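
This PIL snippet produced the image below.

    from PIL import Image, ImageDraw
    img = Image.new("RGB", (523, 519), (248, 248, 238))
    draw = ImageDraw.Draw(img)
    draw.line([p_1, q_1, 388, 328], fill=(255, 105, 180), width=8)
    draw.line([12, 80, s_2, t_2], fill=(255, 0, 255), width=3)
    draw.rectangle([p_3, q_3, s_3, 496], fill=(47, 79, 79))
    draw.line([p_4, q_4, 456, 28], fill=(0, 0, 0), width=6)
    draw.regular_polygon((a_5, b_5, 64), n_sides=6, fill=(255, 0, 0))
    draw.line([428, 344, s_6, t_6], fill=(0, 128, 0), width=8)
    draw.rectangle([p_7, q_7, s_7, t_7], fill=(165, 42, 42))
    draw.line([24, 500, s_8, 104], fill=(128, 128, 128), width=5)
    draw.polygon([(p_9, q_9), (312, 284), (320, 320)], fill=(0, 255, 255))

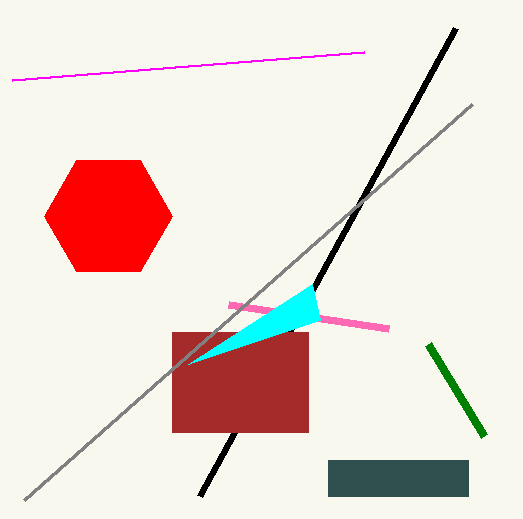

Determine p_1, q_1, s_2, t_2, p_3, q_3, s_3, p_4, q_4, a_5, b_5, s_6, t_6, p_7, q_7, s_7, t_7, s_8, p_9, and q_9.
p_1 = 228; q_1 = 304; s_2 = 364; t_2 = 52; p_3 = 328; q_3 = 460; s_3 = 468; p_4 = 200; q_4 = 496; a_5 = 108; b_5 = 216; s_6 = 484; t_6 = 436; p_7 = 172; q_7 = 332; s_7 = 308; t_7 = 432; s_8 = 472; p_9 = 188; q_9 = 364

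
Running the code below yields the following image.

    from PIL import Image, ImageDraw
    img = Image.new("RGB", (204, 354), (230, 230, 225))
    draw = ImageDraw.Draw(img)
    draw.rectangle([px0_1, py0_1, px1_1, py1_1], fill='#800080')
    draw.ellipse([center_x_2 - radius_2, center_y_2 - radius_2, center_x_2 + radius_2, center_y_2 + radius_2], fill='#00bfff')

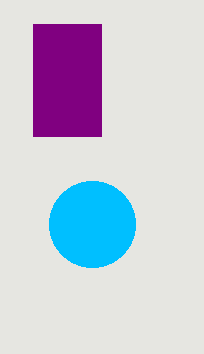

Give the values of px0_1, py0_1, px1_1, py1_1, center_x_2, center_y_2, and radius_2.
px0_1 = 33, py0_1 = 24, px1_1 = 101, py1_1 = 136, center_x_2 = 92, center_y_2 = 224, radius_2 = 43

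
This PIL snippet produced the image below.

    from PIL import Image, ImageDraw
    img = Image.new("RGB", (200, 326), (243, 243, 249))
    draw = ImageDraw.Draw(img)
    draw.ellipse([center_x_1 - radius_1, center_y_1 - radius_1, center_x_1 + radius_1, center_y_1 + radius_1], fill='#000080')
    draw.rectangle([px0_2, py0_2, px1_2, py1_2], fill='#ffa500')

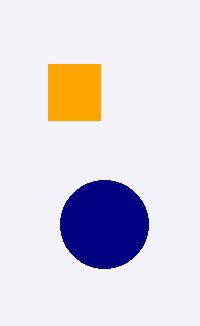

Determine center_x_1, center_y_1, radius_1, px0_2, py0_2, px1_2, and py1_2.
center_x_1 = 104, center_y_1 = 224, radius_1 = 44, px0_2 = 48, py0_2 = 64, px1_2 = 100, py1_2 = 120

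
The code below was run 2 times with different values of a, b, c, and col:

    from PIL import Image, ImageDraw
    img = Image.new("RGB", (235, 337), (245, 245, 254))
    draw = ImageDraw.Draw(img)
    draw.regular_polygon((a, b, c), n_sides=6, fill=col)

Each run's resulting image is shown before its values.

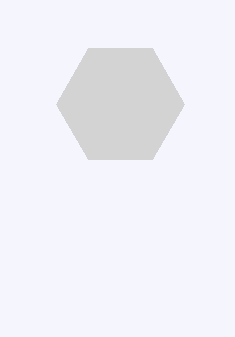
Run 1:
a = 120; b = 104; c = 64; col = 'lightgray'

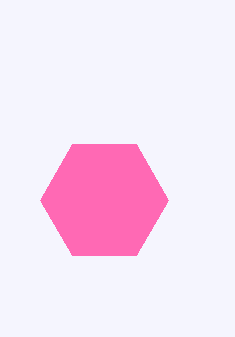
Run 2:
a = 104; b = 200; c = 64; col = 'hotpink'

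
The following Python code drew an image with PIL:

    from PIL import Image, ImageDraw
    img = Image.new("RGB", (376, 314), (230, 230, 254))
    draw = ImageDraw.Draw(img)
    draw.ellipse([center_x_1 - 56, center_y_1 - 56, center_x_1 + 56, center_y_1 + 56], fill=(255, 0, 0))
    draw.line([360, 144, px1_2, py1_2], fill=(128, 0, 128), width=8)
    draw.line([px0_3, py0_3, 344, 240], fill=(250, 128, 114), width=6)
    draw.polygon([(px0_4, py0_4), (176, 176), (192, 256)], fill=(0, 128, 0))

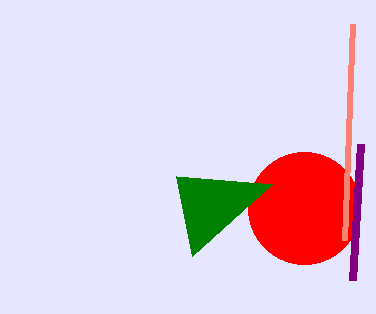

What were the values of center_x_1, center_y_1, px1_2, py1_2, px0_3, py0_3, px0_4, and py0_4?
center_x_1 = 304, center_y_1 = 208, px1_2 = 352, py1_2 = 280, px0_3 = 352, py0_3 = 24, px0_4 = 272, py0_4 = 184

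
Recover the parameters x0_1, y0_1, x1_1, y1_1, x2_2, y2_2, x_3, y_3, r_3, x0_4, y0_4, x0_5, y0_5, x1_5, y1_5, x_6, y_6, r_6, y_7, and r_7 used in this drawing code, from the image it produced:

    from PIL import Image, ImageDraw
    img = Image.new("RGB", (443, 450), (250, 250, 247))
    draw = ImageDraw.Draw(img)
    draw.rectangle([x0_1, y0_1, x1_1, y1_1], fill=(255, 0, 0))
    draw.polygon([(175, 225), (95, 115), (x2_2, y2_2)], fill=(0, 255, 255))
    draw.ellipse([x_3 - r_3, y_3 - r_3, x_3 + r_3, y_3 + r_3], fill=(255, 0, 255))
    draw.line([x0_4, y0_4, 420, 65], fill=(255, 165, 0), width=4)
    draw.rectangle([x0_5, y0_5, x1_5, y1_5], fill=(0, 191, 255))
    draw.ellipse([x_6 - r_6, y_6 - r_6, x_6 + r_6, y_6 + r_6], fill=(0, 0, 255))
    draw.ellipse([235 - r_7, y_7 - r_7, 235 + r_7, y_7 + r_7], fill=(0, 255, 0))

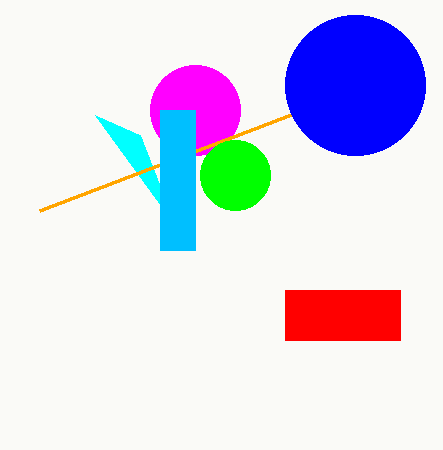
x0_1 = 285; y0_1 = 290; x1_1 = 400; y1_1 = 340; x2_2 = 140; y2_2 = 135; x_3 = 195; y_3 = 110; r_3 = 45; x0_4 = 40; y0_4 = 210; x0_5 = 160; y0_5 = 110; x1_5 = 195; y1_5 = 250; x_6 = 355; y_6 = 85; r_6 = 70; y_7 = 175; r_7 = 35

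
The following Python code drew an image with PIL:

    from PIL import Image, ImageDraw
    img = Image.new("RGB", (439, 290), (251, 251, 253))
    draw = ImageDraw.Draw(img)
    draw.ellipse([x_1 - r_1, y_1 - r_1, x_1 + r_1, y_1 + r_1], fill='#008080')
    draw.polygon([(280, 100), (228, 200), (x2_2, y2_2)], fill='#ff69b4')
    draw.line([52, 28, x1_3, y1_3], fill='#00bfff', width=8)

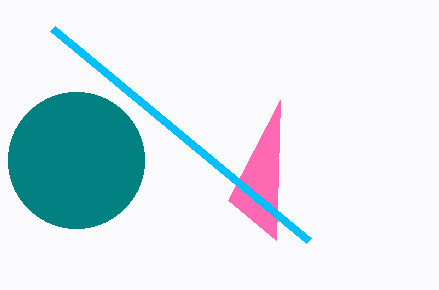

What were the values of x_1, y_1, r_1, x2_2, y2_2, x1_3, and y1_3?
x_1 = 76
y_1 = 160
r_1 = 68
x2_2 = 276
y2_2 = 240
x1_3 = 308
y1_3 = 240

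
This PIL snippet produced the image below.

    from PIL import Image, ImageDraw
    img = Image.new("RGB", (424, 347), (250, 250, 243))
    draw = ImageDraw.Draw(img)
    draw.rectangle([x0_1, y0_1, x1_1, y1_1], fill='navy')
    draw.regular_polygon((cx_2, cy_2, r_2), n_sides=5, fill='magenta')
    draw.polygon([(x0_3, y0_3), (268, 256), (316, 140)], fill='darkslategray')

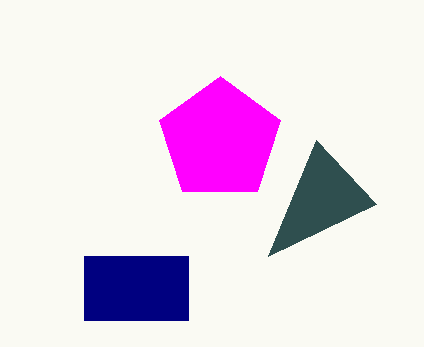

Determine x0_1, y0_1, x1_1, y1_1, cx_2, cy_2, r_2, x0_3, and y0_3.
x0_1 = 84; y0_1 = 256; x1_1 = 188; y1_1 = 320; cx_2 = 220; cy_2 = 140; r_2 = 64; x0_3 = 376; y0_3 = 204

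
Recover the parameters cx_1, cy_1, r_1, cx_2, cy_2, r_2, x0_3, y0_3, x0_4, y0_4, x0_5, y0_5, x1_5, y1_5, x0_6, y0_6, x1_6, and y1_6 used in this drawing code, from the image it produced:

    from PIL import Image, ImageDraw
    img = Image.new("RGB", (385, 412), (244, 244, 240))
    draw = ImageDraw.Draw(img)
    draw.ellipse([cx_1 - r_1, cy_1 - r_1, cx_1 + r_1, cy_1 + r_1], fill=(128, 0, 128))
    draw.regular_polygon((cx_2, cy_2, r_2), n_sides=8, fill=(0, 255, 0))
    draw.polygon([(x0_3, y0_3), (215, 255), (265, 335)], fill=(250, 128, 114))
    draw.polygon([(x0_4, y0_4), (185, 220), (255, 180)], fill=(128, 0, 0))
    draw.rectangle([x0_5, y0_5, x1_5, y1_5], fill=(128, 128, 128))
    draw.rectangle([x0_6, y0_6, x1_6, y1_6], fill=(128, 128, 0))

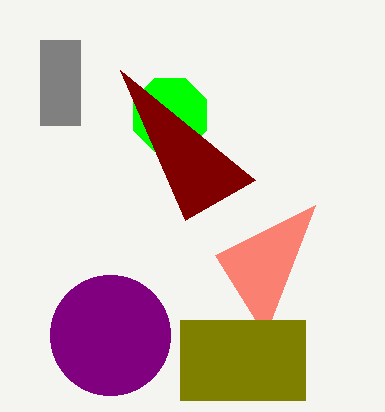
cx_1 = 110, cy_1 = 335, r_1 = 60, cx_2 = 170, cy_2 = 115, r_2 = 40, x0_3 = 315, y0_3 = 205, x0_4 = 120, y0_4 = 70, x0_5 = 40, y0_5 = 40, x1_5 = 80, y1_5 = 125, x0_6 = 180, y0_6 = 320, x1_6 = 305, y1_6 = 400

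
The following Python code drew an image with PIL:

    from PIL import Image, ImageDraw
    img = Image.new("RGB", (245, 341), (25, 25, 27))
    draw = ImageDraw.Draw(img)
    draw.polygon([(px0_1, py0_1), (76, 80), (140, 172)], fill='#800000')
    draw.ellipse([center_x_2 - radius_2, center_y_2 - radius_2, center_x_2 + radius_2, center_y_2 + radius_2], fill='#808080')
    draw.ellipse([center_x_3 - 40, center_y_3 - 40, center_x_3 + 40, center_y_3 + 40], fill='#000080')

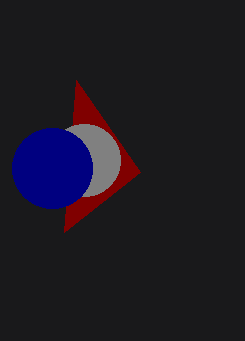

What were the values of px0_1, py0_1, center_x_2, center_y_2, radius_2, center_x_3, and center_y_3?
px0_1 = 64, py0_1 = 232, center_x_2 = 84, center_y_2 = 160, radius_2 = 36, center_x_3 = 52, center_y_3 = 168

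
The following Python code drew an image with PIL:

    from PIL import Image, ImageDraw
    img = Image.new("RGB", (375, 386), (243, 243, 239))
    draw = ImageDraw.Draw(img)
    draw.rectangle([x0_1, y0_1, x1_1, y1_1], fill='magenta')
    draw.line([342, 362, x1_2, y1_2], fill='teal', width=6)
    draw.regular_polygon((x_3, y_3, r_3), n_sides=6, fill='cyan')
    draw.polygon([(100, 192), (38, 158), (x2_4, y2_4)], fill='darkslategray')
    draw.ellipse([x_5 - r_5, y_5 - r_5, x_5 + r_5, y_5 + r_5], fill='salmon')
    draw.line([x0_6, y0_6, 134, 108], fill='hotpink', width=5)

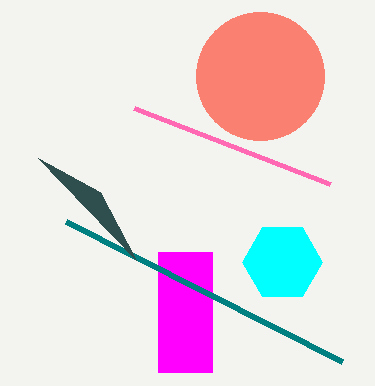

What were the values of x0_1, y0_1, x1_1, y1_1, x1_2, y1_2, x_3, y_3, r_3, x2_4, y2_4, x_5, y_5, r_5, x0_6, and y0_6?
x0_1 = 158, y0_1 = 252, x1_1 = 212, y1_1 = 372, x1_2 = 66, y1_2 = 222, x_3 = 282, y_3 = 262, r_3 = 40, x2_4 = 136, y2_4 = 260, x_5 = 260, y_5 = 76, r_5 = 64, x0_6 = 330, y0_6 = 184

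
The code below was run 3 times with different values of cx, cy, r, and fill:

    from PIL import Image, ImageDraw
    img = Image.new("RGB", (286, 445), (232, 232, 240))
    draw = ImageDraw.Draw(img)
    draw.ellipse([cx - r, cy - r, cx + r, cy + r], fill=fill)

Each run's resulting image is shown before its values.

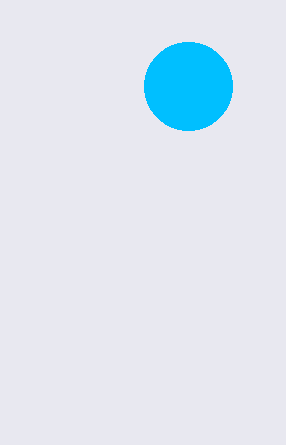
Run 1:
cx = 188, cy = 86, r = 44, fill = 'deepskyblue'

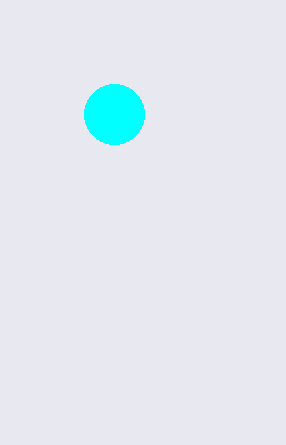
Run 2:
cx = 114; cy = 114; r = 30; fill = 'cyan'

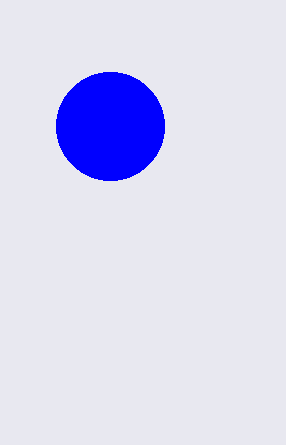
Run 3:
cx = 110; cy = 126; r = 54; fill = 'blue'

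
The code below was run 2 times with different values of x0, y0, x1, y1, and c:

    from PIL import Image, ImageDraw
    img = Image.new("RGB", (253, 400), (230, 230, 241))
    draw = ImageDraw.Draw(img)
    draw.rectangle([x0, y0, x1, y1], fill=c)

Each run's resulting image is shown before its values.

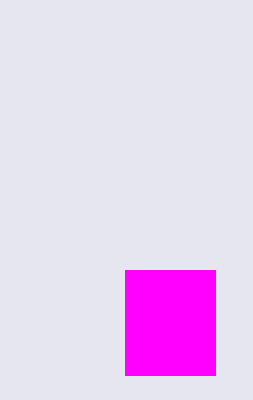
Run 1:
x0 = 125, y0 = 270, x1 = 215, y1 = 375, c = 'magenta'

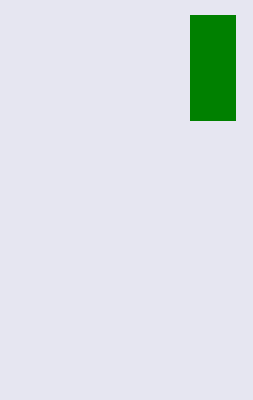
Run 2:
x0 = 190, y0 = 15, x1 = 235, y1 = 120, c = 'green'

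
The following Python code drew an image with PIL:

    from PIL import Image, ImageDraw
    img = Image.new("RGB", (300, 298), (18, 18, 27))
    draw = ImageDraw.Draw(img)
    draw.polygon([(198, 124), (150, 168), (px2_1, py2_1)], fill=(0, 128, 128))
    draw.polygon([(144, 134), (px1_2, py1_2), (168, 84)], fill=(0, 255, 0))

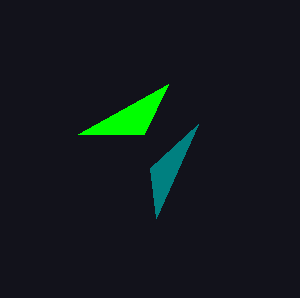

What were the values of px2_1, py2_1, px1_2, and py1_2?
px2_1 = 156, py2_1 = 218, px1_2 = 78, py1_2 = 134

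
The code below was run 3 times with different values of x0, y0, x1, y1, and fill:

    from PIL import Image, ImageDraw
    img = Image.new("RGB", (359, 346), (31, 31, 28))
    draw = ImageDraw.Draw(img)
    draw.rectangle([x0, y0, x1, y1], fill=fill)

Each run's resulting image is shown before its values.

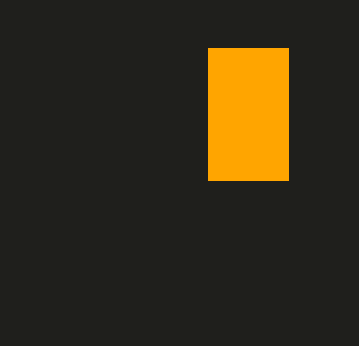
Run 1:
x0 = 208, y0 = 48, x1 = 288, y1 = 180, fill = 'orange'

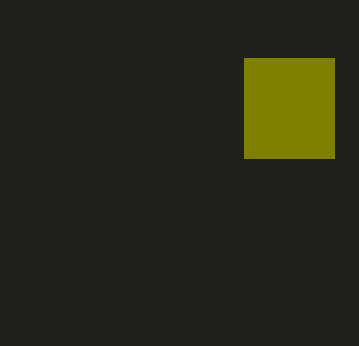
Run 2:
x0 = 244, y0 = 58, x1 = 334, y1 = 158, fill = 'olive'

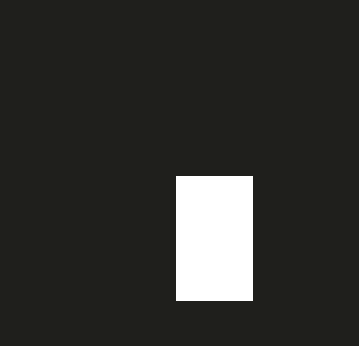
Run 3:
x0 = 176; y0 = 176; x1 = 252; y1 = 300; fill = 'white'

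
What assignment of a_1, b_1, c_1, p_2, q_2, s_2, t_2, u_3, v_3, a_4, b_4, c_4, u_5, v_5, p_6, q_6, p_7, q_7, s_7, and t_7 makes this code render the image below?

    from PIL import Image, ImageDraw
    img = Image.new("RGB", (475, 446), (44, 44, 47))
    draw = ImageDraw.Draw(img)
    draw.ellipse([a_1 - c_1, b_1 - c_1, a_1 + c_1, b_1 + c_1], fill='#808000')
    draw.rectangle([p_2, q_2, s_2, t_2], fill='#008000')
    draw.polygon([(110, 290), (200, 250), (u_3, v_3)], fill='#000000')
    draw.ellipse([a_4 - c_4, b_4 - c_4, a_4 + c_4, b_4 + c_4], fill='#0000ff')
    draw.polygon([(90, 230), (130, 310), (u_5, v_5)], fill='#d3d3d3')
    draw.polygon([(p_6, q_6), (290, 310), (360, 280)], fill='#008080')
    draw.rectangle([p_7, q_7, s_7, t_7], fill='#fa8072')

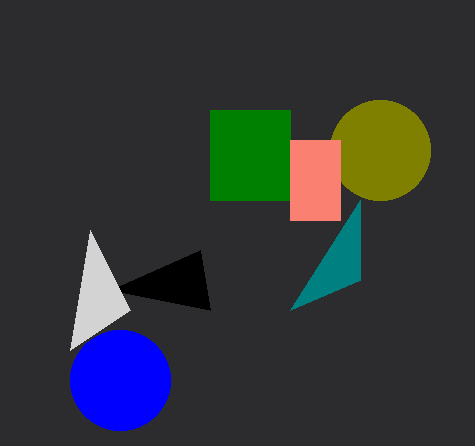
a_1 = 380, b_1 = 150, c_1 = 50, p_2 = 210, q_2 = 110, s_2 = 290, t_2 = 200, u_3 = 210, v_3 = 310, a_4 = 120, b_4 = 380, c_4 = 50, u_5 = 70, v_5 = 350, p_6 = 360, q_6 = 200, p_7 = 290, q_7 = 140, s_7 = 340, t_7 = 220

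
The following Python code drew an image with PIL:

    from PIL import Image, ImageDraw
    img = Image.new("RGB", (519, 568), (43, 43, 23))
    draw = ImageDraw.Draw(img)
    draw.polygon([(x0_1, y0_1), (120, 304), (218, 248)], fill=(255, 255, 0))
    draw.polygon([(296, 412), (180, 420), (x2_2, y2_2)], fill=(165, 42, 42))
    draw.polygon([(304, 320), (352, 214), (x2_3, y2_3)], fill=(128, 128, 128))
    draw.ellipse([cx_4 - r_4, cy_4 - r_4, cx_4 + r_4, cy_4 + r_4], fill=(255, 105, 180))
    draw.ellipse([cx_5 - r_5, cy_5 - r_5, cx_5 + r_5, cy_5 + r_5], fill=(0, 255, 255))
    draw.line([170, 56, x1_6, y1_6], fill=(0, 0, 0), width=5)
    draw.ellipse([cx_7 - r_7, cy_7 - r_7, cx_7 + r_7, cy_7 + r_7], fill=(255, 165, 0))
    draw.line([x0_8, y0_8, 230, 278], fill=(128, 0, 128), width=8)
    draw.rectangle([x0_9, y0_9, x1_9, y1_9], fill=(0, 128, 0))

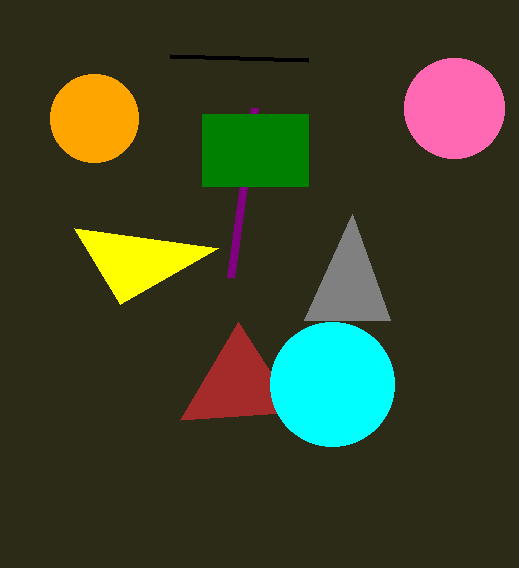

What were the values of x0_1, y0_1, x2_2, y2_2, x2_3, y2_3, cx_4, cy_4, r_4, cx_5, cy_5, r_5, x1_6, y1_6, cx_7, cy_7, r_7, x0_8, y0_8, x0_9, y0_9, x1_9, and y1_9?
x0_1 = 74, y0_1 = 228, x2_2 = 238, y2_2 = 322, x2_3 = 390, y2_3 = 320, cx_4 = 454, cy_4 = 108, r_4 = 50, cx_5 = 332, cy_5 = 384, r_5 = 62, x1_6 = 308, y1_6 = 60, cx_7 = 94, cy_7 = 118, r_7 = 44, x0_8 = 254, y0_8 = 108, x0_9 = 202, y0_9 = 114, x1_9 = 308, y1_9 = 186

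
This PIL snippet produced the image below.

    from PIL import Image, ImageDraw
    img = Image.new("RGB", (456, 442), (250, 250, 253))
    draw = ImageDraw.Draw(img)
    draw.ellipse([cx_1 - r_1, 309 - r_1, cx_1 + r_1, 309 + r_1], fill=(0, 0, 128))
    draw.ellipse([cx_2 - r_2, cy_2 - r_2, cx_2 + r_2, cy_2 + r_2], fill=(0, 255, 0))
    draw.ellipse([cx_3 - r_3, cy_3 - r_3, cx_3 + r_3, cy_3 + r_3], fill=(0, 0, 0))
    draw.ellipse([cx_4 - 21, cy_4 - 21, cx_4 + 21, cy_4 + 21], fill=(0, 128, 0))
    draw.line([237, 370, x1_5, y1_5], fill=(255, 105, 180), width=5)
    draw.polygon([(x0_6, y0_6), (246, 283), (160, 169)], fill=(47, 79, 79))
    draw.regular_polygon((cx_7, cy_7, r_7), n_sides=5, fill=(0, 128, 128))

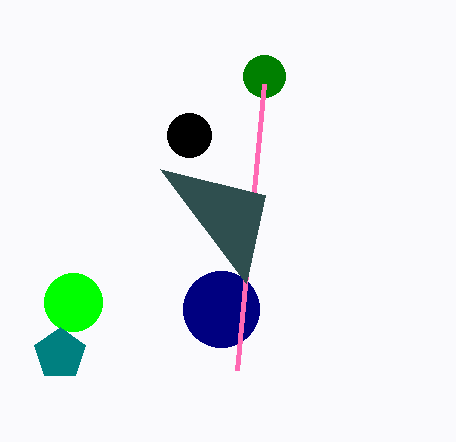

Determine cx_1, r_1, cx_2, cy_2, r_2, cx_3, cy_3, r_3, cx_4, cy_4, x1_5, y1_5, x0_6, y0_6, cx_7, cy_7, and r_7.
cx_1 = 221; r_1 = 38; cx_2 = 73; cy_2 = 302; r_2 = 29; cx_3 = 189; cy_3 = 135; r_3 = 22; cx_4 = 264; cy_4 = 76; x1_5 = 264; y1_5 = 84; x0_6 = 265; y0_6 = 195; cx_7 = 60; cy_7 = 354; r_7 = 27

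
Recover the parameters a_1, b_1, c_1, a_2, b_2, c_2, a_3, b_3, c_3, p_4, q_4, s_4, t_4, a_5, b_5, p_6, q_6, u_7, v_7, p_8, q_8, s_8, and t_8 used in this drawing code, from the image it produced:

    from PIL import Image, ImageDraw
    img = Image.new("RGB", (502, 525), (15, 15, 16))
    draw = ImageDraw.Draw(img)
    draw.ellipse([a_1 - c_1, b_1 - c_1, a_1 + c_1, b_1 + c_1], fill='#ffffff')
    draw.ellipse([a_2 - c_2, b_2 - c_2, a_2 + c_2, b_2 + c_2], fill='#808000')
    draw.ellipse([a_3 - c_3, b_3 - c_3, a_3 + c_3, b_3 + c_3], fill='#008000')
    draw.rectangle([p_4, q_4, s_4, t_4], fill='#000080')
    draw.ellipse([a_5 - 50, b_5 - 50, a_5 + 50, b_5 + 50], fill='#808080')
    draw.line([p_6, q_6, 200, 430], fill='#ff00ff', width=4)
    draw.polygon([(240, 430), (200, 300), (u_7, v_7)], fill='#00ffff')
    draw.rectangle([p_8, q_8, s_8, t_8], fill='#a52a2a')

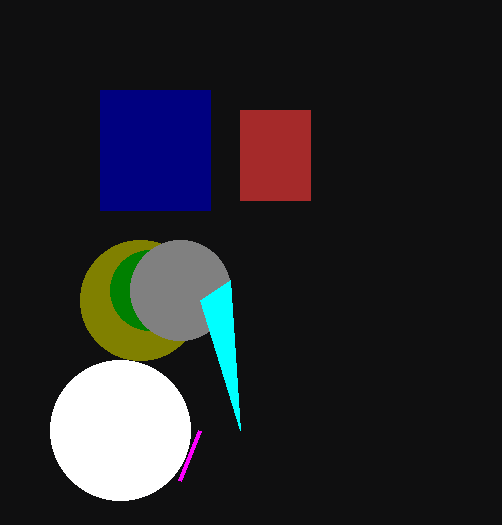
a_1 = 120, b_1 = 430, c_1 = 70, a_2 = 140, b_2 = 300, c_2 = 60, a_3 = 150, b_3 = 290, c_3 = 40, p_4 = 100, q_4 = 90, s_4 = 210, t_4 = 210, a_5 = 180, b_5 = 290, p_6 = 180, q_6 = 480, u_7 = 230, v_7 = 280, p_8 = 240, q_8 = 110, s_8 = 310, t_8 = 200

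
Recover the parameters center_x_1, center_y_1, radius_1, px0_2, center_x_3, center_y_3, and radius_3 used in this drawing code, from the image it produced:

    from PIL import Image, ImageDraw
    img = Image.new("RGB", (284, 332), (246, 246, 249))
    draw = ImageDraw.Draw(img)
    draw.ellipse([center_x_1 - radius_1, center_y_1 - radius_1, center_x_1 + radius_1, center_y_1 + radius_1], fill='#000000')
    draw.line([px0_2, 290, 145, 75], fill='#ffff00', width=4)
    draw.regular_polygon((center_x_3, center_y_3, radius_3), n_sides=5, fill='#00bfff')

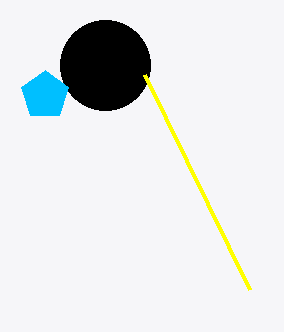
center_x_1 = 105; center_y_1 = 65; radius_1 = 45; px0_2 = 250; center_x_3 = 45; center_y_3 = 95; radius_3 = 25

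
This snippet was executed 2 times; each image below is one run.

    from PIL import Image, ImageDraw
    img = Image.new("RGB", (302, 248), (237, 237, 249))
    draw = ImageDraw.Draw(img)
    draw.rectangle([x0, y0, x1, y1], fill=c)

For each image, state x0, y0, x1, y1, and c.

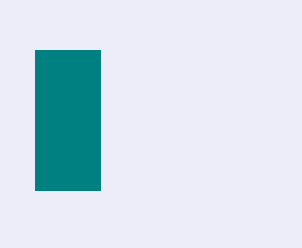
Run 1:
x0 = 35, y0 = 50, x1 = 100, y1 = 190, c = 'teal'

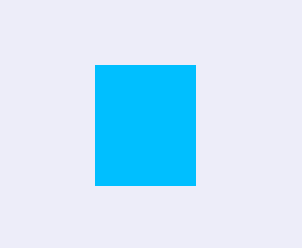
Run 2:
x0 = 95; y0 = 65; x1 = 195; y1 = 185; c = 'deepskyblue'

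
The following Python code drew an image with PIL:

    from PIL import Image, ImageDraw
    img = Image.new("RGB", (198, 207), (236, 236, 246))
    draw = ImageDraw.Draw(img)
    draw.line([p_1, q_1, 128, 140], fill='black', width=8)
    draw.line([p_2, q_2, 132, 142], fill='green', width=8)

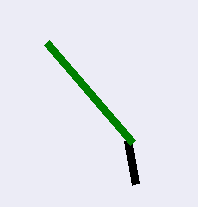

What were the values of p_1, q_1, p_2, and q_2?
p_1 = 136, q_1 = 184, p_2 = 46, q_2 = 42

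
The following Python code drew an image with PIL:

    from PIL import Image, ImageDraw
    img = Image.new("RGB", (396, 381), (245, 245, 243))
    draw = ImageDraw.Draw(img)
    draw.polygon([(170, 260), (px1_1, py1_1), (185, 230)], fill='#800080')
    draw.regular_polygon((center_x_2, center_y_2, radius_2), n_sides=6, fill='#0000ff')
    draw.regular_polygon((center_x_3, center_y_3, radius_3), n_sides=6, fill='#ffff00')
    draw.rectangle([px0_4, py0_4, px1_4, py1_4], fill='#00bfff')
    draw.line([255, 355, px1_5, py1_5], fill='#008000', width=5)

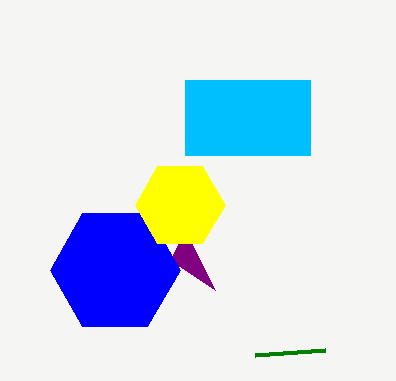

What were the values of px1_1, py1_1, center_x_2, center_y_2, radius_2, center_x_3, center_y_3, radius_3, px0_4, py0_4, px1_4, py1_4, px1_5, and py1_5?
px1_1 = 215, py1_1 = 290, center_x_2 = 115, center_y_2 = 270, radius_2 = 65, center_x_3 = 180, center_y_3 = 205, radius_3 = 45, px0_4 = 185, py0_4 = 80, px1_4 = 310, py1_4 = 155, px1_5 = 325, py1_5 = 350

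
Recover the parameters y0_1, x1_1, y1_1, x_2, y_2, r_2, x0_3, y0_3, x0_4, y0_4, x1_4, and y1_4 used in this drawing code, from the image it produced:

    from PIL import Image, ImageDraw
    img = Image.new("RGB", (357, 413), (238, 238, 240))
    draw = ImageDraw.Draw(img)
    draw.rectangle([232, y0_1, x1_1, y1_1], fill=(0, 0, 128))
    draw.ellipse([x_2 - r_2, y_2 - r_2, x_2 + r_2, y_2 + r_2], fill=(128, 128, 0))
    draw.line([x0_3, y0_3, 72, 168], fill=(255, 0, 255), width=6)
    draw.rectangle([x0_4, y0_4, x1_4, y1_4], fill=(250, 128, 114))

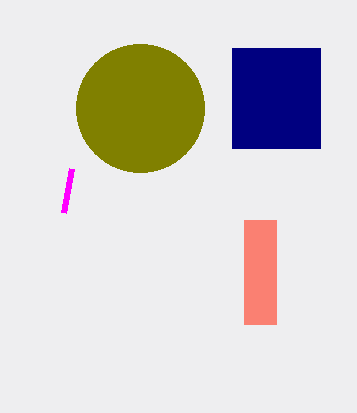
y0_1 = 48, x1_1 = 320, y1_1 = 148, x_2 = 140, y_2 = 108, r_2 = 64, x0_3 = 64, y0_3 = 212, x0_4 = 244, y0_4 = 220, x1_4 = 276, y1_4 = 324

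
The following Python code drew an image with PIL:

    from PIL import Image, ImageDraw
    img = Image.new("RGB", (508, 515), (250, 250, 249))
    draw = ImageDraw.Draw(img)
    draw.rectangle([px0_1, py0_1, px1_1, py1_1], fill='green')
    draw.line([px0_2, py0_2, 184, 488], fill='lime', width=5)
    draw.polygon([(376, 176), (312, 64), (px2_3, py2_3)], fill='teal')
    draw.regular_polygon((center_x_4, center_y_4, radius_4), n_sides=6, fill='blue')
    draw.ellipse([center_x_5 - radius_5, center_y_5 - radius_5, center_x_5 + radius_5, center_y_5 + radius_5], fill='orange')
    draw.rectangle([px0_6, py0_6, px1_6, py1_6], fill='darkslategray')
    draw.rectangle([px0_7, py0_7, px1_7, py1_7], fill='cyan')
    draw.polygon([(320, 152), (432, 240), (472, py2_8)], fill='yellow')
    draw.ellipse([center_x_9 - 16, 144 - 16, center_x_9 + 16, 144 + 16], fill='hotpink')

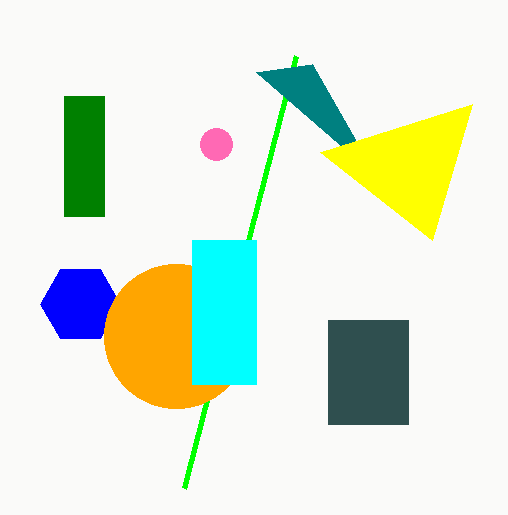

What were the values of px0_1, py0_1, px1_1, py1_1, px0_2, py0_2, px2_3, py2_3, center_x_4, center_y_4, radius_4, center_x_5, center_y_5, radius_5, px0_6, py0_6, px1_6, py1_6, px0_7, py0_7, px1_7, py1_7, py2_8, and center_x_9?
px0_1 = 64, py0_1 = 96, px1_1 = 104, py1_1 = 216, px0_2 = 296, py0_2 = 56, px2_3 = 256, py2_3 = 72, center_x_4 = 80, center_y_4 = 304, radius_4 = 40, center_x_5 = 176, center_y_5 = 336, radius_5 = 72, px0_6 = 328, py0_6 = 320, px1_6 = 408, py1_6 = 424, px0_7 = 192, py0_7 = 240, px1_7 = 256, py1_7 = 384, py2_8 = 104, center_x_9 = 216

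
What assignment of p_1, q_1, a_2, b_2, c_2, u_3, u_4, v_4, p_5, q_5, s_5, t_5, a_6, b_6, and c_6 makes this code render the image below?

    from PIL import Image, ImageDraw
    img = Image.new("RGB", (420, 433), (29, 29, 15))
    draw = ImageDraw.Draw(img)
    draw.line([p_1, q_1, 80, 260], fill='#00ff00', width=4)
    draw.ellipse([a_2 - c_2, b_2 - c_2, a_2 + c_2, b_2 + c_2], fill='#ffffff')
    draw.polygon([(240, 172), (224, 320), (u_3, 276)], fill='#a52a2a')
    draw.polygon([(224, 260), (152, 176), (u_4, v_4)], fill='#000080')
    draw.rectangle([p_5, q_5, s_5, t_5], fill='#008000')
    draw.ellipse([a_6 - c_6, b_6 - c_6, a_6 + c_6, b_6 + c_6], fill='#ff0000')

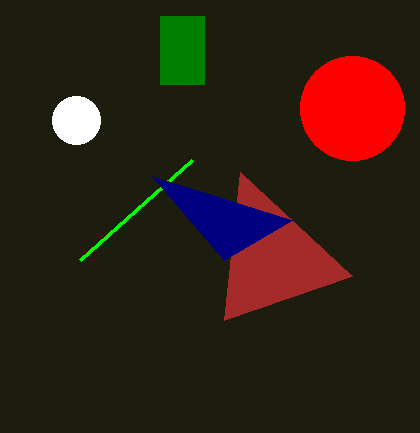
p_1 = 192
q_1 = 160
a_2 = 76
b_2 = 120
c_2 = 24
u_3 = 352
u_4 = 292
v_4 = 220
p_5 = 160
q_5 = 16
s_5 = 204
t_5 = 84
a_6 = 352
b_6 = 108
c_6 = 52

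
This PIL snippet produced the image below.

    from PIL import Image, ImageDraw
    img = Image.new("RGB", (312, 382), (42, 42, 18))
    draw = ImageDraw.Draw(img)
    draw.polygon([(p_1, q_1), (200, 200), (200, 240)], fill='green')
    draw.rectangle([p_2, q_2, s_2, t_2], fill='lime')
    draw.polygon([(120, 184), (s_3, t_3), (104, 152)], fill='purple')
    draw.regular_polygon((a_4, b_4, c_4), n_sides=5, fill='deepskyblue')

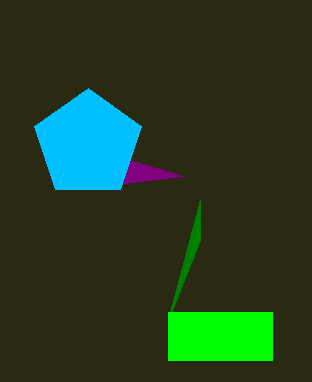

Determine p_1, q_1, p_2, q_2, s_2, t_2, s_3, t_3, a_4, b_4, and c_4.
p_1 = 168; q_1 = 320; p_2 = 168; q_2 = 312; s_2 = 272; t_2 = 360; s_3 = 184; t_3 = 176; a_4 = 88; b_4 = 144; c_4 = 56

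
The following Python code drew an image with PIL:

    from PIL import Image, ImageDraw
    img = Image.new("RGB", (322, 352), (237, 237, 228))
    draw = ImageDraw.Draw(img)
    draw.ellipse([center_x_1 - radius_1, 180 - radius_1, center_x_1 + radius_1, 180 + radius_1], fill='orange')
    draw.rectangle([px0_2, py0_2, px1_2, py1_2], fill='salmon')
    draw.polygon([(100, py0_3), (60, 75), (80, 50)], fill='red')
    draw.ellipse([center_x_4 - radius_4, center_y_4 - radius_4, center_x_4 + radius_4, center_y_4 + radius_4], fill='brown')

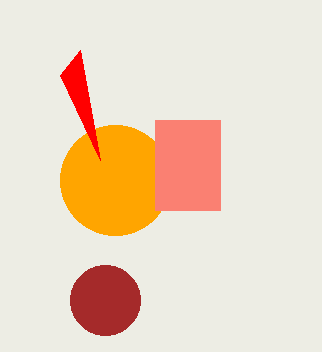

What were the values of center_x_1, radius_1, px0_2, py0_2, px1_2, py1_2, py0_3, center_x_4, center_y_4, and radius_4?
center_x_1 = 115
radius_1 = 55
px0_2 = 155
py0_2 = 120
px1_2 = 220
py1_2 = 210
py0_3 = 160
center_x_4 = 105
center_y_4 = 300
radius_4 = 35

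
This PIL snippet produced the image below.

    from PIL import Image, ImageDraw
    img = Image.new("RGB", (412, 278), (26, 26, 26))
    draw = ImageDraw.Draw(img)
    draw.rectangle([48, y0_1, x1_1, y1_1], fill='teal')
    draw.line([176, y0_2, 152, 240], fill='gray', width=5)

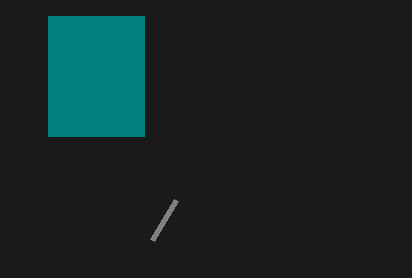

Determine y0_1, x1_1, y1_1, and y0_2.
y0_1 = 16
x1_1 = 144
y1_1 = 136
y0_2 = 200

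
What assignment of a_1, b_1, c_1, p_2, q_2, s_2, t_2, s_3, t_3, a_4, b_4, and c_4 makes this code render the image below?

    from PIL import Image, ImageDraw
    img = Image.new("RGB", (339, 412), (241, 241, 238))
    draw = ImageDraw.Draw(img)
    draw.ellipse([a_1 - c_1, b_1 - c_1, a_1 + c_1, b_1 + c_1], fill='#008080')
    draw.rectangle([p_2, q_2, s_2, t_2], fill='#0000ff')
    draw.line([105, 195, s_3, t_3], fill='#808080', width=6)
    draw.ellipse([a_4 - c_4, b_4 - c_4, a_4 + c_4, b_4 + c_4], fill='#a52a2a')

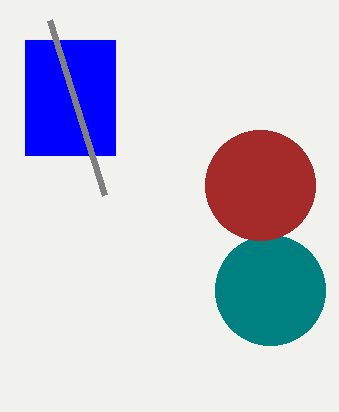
a_1 = 270
b_1 = 290
c_1 = 55
p_2 = 25
q_2 = 40
s_2 = 115
t_2 = 155
s_3 = 50
t_3 = 20
a_4 = 260
b_4 = 185
c_4 = 55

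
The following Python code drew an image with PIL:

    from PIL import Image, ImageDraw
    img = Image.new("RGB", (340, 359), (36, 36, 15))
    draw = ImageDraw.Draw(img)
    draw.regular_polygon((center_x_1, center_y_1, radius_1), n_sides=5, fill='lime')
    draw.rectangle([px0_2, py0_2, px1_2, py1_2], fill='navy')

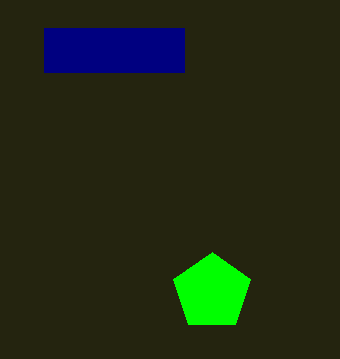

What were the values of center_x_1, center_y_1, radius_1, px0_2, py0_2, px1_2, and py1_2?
center_x_1 = 212, center_y_1 = 292, radius_1 = 40, px0_2 = 44, py0_2 = 28, px1_2 = 184, py1_2 = 72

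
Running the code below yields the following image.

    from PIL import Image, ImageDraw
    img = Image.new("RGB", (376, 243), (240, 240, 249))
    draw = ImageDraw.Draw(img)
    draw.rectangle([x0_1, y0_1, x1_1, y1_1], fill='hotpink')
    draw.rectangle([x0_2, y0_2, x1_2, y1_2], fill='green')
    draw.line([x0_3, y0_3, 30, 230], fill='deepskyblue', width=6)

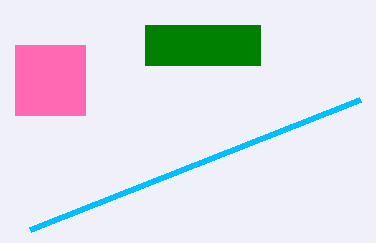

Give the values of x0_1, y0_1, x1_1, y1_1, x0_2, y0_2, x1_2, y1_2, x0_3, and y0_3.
x0_1 = 15, y0_1 = 45, x1_1 = 85, y1_1 = 115, x0_2 = 145, y0_2 = 25, x1_2 = 260, y1_2 = 65, x0_3 = 360, y0_3 = 100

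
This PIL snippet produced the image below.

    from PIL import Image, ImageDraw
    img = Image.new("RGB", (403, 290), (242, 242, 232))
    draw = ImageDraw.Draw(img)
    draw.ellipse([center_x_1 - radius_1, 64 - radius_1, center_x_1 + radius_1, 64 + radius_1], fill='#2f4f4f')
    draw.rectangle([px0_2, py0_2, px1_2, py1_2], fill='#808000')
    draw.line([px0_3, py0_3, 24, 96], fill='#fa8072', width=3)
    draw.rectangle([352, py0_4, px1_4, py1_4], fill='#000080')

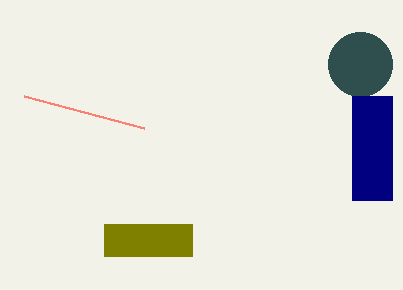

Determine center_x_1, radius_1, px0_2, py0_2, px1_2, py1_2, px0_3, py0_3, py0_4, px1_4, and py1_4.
center_x_1 = 360, radius_1 = 32, px0_2 = 104, py0_2 = 224, px1_2 = 192, py1_2 = 256, px0_3 = 144, py0_3 = 128, py0_4 = 96, px1_4 = 392, py1_4 = 200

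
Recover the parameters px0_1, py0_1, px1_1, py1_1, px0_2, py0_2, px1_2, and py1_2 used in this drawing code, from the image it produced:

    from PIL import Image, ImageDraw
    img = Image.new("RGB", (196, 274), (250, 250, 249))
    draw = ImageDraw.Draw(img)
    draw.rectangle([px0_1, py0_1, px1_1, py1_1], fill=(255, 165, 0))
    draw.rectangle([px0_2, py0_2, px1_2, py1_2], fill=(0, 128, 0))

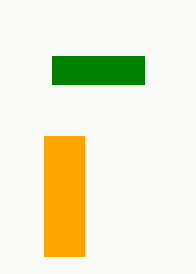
px0_1 = 44, py0_1 = 136, px1_1 = 84, py1_1 = 256, px0_2 = 52, py0_2 = 56, px1_2 = 144, py1_2 = 84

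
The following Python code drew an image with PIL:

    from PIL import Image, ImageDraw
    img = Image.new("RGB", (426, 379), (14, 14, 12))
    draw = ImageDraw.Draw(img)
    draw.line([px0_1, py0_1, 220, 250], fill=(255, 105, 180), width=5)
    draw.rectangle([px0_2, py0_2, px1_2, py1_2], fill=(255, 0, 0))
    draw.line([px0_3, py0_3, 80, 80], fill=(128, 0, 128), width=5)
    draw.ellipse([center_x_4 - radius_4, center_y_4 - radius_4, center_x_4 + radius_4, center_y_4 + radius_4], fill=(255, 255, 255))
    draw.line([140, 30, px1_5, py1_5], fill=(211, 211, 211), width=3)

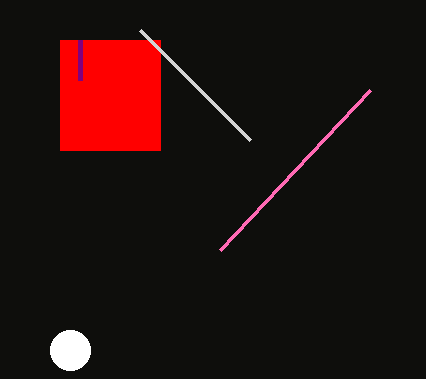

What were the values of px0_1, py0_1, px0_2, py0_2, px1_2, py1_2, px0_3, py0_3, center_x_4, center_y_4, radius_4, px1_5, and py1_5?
px0_1 = 370; py0_1 = 90; px0_2 = 60; py0_2 = 40; px1_2 = 160; py1_2 = 150; px0_3 = 80; py0_3 = 40; center_x_4 = 70; center_y_4 = 350; radius_4 = 20; px1_5 = 250; py1_5 = 140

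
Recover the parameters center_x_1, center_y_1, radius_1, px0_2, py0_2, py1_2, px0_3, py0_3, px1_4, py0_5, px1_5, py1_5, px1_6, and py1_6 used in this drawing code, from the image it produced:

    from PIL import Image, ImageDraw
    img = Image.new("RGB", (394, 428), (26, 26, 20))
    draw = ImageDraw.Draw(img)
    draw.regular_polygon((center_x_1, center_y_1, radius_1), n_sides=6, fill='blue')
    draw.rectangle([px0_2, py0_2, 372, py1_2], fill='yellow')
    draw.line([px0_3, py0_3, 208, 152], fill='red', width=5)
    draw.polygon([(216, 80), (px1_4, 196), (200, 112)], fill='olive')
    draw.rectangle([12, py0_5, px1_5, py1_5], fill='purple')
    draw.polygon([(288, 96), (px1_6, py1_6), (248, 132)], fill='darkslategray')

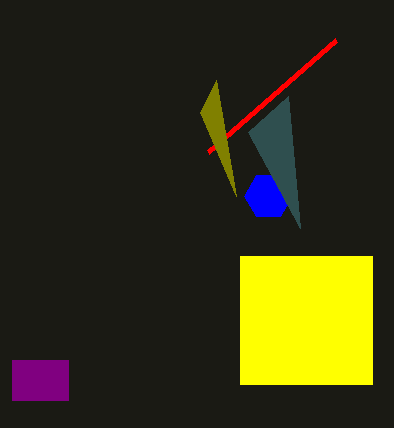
center_x_1 = 268; center_y_1 = 196; radius_1 = 24; px0_2 = 240; py0_2 = 256; py1_2 = 384; px0_3 = 336; py0_3 = 40; px1_4 = 236; py0_5 = 360; px1_5 = 68; py1_5 = 400; px1_6 = 300; py1_6 = 228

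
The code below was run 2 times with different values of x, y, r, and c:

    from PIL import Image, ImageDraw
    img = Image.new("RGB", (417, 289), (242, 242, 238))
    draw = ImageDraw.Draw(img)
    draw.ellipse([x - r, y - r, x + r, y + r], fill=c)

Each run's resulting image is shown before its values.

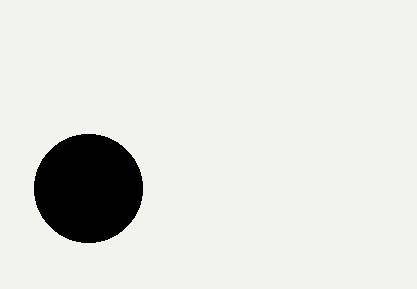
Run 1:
x = 88, y = 188, r = 54, c = 'black'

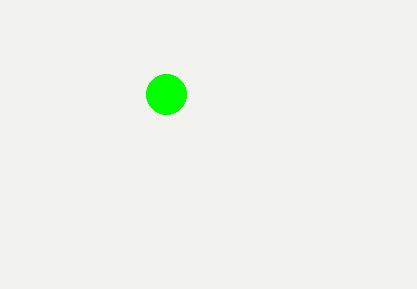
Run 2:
x = 166
y = 94
r = 20
c = 'lime'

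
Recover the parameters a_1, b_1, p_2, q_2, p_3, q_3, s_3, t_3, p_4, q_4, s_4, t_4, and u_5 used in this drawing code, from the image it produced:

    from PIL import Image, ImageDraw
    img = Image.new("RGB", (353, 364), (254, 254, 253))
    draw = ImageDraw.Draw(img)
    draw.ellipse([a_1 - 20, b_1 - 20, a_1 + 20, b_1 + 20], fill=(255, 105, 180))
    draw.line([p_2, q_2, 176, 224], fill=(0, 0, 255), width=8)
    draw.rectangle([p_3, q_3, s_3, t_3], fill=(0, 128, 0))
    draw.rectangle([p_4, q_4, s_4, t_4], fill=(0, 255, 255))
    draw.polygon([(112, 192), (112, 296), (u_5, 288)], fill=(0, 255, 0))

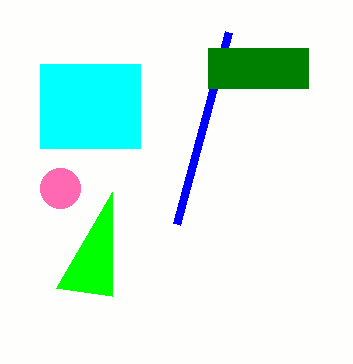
a_1 = 60; b_1 = 188; p_2 = 228; q_2 = 32; p_3 = 208; q_3 = 48; s_3 = 308; t_3 = 88; p_4 = 40; q_4 = 64; s_4 = 140; t_4 = 148; u_5 = 56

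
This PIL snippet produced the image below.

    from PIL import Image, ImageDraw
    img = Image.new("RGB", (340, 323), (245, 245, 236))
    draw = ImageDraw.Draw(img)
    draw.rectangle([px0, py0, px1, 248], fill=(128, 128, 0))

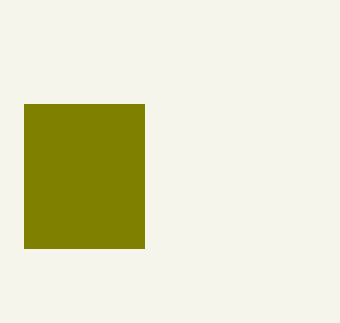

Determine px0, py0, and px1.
px0 = 24, py0 = 104, px1 = 144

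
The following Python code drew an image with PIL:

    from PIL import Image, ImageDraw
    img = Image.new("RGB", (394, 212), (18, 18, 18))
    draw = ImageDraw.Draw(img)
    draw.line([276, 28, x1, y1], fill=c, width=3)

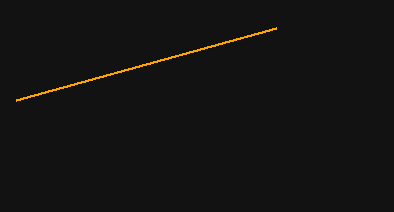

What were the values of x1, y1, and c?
x1 = 16; y1 = 100; c = 'orange'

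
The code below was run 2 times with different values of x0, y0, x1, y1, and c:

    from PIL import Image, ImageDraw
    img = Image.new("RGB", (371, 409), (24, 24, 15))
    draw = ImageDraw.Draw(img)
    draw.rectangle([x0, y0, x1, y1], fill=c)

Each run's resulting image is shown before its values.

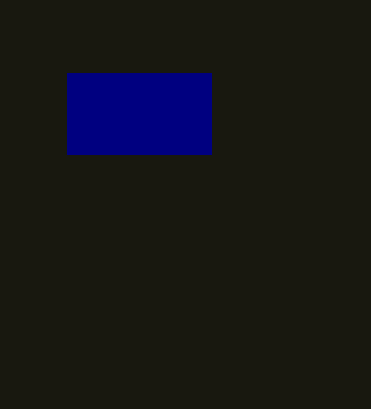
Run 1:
x0 = 67
y0 = 73
x1 = 211
y1 = 154
c = 'navy'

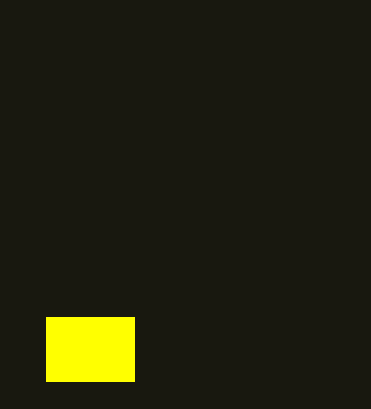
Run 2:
x0 = 46
y0 = 317
x1 = 134
y1 = 381
c = 'yellow'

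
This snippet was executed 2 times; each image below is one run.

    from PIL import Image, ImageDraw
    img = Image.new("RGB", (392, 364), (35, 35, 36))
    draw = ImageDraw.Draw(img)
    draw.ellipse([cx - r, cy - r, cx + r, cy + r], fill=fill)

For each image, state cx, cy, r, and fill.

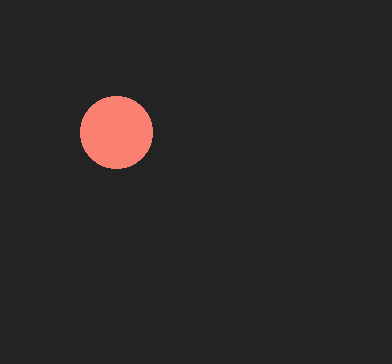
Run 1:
cx = 116
cy = 132
r = 36
fill = 'salmon'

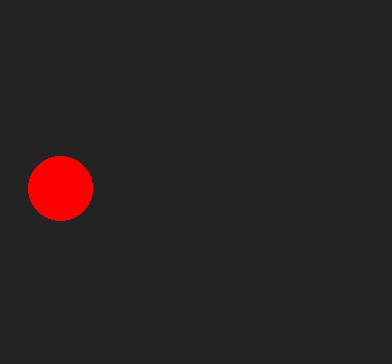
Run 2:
cx = 60, cy = 188, r = 32, fill = 'red'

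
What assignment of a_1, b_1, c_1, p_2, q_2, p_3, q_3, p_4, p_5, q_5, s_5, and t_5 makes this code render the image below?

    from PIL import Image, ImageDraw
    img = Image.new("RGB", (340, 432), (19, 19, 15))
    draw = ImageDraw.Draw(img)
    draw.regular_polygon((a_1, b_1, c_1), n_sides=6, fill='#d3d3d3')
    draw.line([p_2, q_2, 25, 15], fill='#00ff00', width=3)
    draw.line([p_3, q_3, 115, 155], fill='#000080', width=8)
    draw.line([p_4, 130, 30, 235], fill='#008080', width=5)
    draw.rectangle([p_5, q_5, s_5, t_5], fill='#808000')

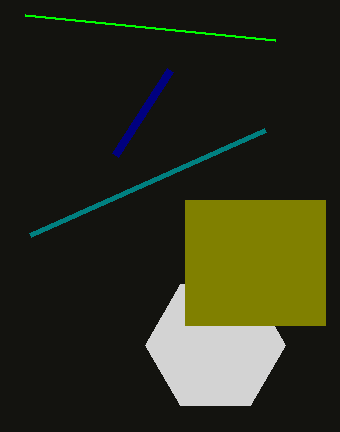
a_1 = 215, b_1 = 345, c_1 = 70, p_2 = 275, q_2 = 40, p_3 = 170, q_3 = 70, p_4 = 265, p_5 = 185, q_5 = 200, s_5 = 325, t_5 = 325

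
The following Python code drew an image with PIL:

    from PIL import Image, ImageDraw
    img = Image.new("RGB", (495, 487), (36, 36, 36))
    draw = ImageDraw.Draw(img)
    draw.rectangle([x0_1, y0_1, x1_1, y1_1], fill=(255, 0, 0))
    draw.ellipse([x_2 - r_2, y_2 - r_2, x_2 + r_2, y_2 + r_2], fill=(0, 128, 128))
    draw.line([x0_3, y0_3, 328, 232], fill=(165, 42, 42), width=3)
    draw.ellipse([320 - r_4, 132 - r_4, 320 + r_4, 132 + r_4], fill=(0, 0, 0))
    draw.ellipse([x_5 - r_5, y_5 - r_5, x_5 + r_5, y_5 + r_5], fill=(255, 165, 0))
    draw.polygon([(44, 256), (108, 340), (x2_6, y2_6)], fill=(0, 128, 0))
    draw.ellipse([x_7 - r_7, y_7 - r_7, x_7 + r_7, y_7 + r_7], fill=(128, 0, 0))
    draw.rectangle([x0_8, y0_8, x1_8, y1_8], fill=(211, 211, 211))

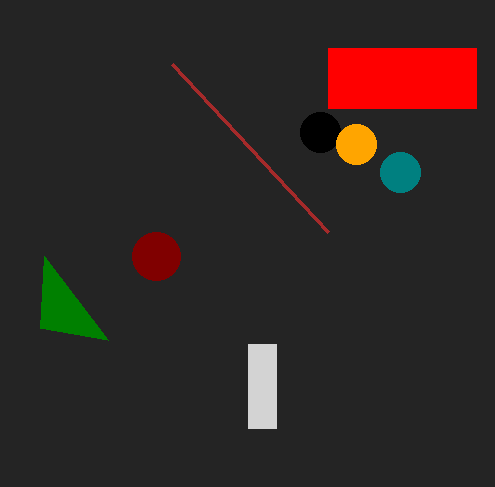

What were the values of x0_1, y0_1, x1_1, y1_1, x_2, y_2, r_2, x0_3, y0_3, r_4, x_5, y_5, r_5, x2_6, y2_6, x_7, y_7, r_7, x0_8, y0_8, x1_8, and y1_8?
x0_1 = 328; y0_1 = 48; x1_1 = 476; y1_1 = 108; x_2 = 400; y_2 = 172; r_2 = 20; x0_3 = 172; y0_3 = 64; r_4 = 20; x_5 = 356; y_5 = 144; r_5 = 20; x2_6 = 40; y2_6 = 328; x_7 = 156; y_7 = 256; r_7 = 24; x0_8 = 248; y0_8 = 344; x1_8 = 276; y1_8 = 428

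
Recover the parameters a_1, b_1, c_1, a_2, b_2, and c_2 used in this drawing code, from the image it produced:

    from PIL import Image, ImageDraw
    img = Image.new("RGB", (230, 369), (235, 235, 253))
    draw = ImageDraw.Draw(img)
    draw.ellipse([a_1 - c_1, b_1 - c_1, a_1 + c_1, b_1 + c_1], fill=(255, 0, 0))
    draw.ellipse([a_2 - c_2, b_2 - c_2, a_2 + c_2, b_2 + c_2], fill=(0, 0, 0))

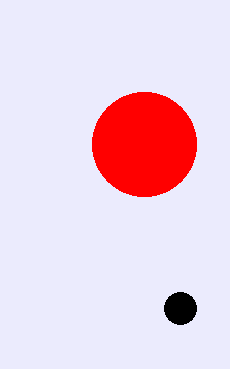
a_1 = 144
b_1 = 144
c_1 = 52
a_2 = 180
b_2 = 308
c_2 = 16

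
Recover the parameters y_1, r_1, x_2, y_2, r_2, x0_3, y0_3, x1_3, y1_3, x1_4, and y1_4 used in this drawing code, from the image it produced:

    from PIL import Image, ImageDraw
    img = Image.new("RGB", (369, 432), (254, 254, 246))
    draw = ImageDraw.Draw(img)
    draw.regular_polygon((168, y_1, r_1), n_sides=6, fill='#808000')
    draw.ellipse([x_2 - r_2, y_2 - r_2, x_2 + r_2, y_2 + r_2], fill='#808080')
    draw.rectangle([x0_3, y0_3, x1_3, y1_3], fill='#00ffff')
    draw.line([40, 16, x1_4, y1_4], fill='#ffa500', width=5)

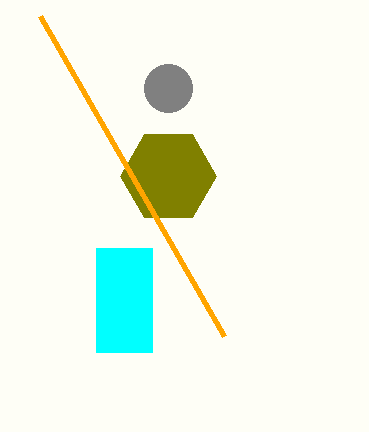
y_1 = 176, r_1 = 48, x_2 = 168, y_2 = 88, r_2 = 24, x0_3 = 96, y0_3 = 248, x1_3 = 152, y1_3 = 352, x1_4 = 224, y1_4 = 336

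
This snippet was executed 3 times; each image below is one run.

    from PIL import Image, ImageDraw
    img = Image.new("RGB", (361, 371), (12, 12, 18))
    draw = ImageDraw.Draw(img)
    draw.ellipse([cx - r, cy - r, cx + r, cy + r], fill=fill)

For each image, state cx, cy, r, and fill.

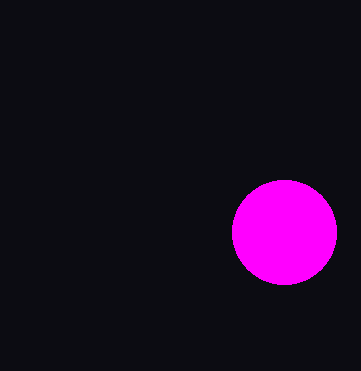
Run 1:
cx = 284; cy = 232; r = 52; fill = 'magenta'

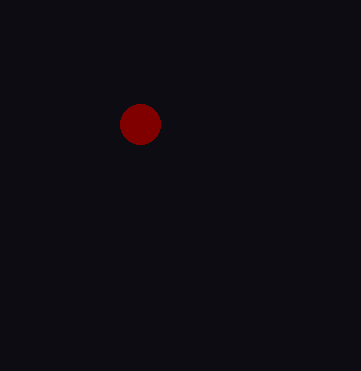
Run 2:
cx = 140
cy = 124
r = 20
fill = 'maroon'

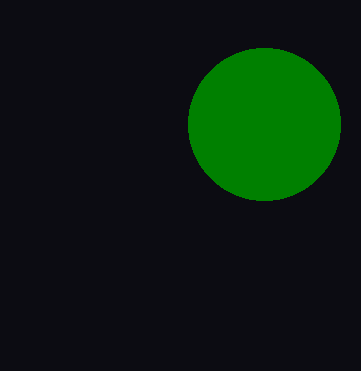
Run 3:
cx = 264, cy = 124, r = 76, fill = 'green'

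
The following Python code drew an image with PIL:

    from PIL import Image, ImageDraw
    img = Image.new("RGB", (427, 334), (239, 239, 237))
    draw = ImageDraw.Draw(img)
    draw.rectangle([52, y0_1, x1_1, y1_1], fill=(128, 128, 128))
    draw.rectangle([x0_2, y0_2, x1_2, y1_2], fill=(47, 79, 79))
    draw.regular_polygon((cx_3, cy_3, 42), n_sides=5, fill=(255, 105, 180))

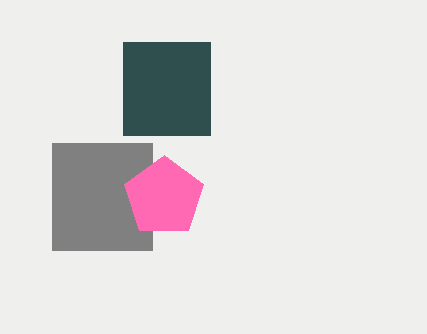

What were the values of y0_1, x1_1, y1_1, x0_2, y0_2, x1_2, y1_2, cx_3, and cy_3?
y0_1 = 143
x1_1 = 152
y1_1 = 250
x0_2 = 123
y0_2 = 42
x1_2 = 210
y1_2 = 135
cx_3 = 164
cy_3 = 197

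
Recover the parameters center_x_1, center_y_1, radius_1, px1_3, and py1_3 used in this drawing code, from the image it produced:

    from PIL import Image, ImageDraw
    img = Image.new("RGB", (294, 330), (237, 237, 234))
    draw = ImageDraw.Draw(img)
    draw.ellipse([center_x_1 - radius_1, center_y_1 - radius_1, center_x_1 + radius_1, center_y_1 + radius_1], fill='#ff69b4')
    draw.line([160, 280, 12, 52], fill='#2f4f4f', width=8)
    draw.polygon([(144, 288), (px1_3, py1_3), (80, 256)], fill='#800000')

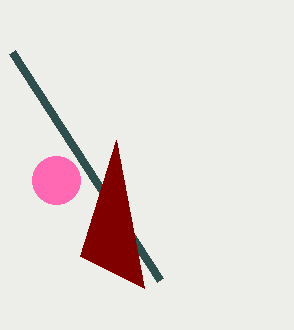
center_x_1 = 56
center_y_1 = 180
radius_1 = 24
px1_3 = 116
py1_3 = 140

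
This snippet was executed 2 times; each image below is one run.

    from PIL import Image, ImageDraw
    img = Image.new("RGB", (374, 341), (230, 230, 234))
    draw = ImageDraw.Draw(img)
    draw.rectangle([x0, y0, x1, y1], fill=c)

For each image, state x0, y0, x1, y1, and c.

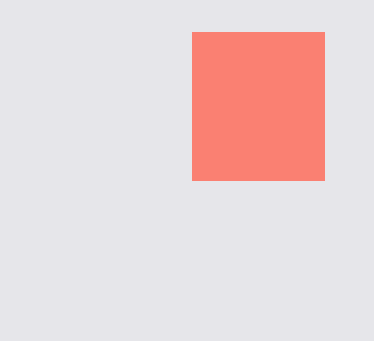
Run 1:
x0 = 192, y0 = 32, x1 = 324, y1 = 180, c = 'salmon'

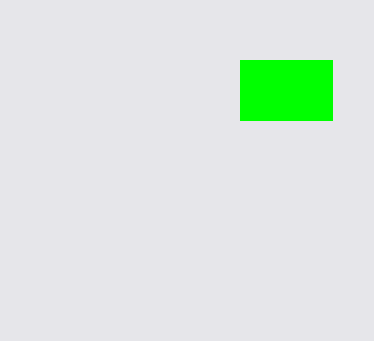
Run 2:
x0 = 240, y0 = 60, x1 = 332, y1 = 120, c = 'lime'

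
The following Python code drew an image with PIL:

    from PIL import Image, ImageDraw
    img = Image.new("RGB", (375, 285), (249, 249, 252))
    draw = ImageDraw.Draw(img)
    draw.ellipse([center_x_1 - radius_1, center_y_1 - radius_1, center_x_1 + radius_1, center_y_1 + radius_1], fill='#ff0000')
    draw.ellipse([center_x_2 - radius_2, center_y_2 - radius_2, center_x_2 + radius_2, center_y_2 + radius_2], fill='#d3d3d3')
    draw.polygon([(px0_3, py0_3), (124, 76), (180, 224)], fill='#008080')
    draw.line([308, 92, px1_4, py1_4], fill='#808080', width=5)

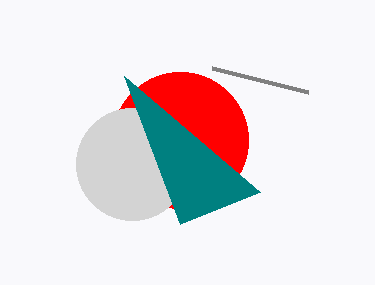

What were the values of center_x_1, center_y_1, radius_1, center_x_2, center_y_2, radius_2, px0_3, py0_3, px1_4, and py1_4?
center_x_1 = 180
center_y_1 = 140
radius_1 = 68
center_x_2 = 132
center_y_2 = 164
radius_2 = 56
px0_3 = 260
py0_3 = 192
px1_4 = 212
py1_4 = 68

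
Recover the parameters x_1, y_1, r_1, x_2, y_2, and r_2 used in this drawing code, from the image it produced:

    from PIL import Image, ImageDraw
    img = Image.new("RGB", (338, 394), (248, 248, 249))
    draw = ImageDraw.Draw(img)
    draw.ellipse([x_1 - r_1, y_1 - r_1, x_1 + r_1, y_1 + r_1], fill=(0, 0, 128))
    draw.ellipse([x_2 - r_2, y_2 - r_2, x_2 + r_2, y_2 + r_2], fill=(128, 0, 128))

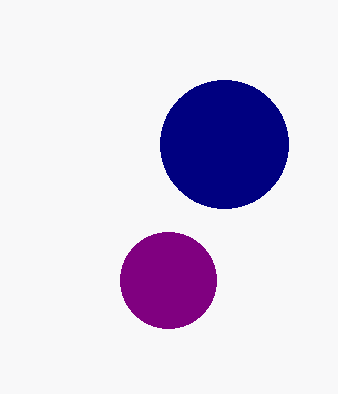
x_1 = 224; y_1 = 144; r_1 = 64; x_2 = 168; y_2 = 280; r_2 = 48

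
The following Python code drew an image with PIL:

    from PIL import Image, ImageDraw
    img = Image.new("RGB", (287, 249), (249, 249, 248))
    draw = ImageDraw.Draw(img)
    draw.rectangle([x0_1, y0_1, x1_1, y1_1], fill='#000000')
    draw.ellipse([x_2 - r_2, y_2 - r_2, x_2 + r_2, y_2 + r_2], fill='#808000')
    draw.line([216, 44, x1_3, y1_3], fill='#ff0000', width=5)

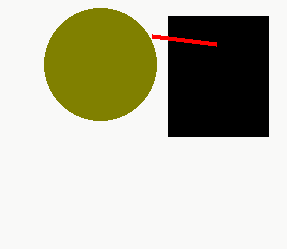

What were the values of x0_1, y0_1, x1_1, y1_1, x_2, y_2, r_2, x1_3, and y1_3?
x0_1 = 168; y0_1 = 16; x1_1 = 268; y1_1 = 136; x_2 = 100; y_2 = 64; r_2 = 56; x1_3 = 152; y1_3 = 36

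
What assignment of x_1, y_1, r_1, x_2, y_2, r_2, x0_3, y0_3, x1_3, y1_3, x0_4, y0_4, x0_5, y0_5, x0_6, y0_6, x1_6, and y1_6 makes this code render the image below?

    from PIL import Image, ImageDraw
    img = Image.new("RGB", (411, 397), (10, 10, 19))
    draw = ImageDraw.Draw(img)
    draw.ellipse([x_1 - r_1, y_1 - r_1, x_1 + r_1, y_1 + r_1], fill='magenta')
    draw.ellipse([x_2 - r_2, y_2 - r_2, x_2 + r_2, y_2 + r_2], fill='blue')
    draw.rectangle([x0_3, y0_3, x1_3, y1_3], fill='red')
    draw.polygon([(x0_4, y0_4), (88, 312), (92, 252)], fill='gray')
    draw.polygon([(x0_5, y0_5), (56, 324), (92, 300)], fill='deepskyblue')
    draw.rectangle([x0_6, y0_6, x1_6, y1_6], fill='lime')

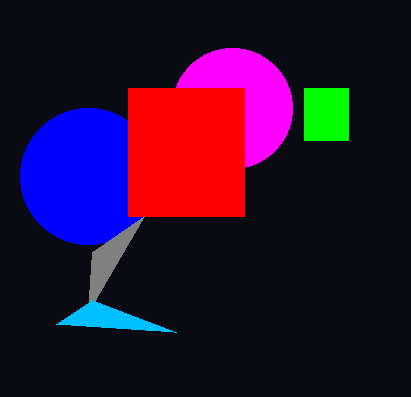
x_1 = 232, y_1 = 108, r_1 = 60, x_2 = 88, y_2 = 176, r_2 = 68, x0_3 = 128, y0_3 = 88, x1_3 = 244, y1_3 = 216, x0_4 = 144, y0_4 = 216, x0_5 = 176, y0_5 = 332, x0_6 = 304, y0_6 = 88, x1_6 = 348, y1_6 = 140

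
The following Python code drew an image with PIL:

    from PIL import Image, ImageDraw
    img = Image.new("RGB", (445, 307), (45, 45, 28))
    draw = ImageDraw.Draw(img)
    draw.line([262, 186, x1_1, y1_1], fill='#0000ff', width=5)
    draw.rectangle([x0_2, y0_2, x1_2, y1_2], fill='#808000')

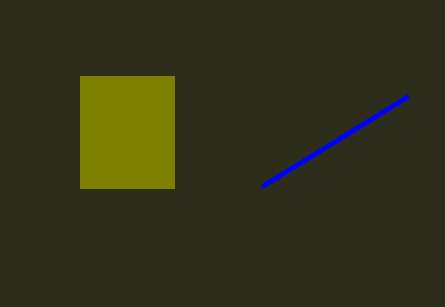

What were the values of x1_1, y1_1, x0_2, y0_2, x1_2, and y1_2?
x1_1 = 408; y1_1 = 96; x0_2 = 80; y0_2 = 76; x1_2 = 174; y1_2 = 188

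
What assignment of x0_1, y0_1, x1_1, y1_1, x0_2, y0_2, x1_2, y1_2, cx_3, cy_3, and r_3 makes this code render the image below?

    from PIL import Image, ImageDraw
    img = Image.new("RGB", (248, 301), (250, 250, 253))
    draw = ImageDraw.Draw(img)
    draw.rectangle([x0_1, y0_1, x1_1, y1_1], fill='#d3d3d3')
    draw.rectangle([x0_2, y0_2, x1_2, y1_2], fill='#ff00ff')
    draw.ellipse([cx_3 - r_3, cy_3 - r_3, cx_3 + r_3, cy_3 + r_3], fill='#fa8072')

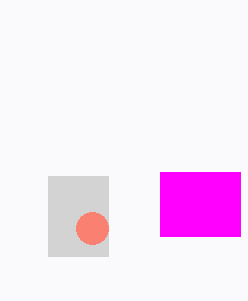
x0_1 = 48, y0_1 = 176, x1_1 = 108, y1_1 = 256, x0_2 = 160, y0_2 = 172, x1_2 = 240, y1_2 = 236, cx_3 = 92, cy_3 = 228, r_3 = 16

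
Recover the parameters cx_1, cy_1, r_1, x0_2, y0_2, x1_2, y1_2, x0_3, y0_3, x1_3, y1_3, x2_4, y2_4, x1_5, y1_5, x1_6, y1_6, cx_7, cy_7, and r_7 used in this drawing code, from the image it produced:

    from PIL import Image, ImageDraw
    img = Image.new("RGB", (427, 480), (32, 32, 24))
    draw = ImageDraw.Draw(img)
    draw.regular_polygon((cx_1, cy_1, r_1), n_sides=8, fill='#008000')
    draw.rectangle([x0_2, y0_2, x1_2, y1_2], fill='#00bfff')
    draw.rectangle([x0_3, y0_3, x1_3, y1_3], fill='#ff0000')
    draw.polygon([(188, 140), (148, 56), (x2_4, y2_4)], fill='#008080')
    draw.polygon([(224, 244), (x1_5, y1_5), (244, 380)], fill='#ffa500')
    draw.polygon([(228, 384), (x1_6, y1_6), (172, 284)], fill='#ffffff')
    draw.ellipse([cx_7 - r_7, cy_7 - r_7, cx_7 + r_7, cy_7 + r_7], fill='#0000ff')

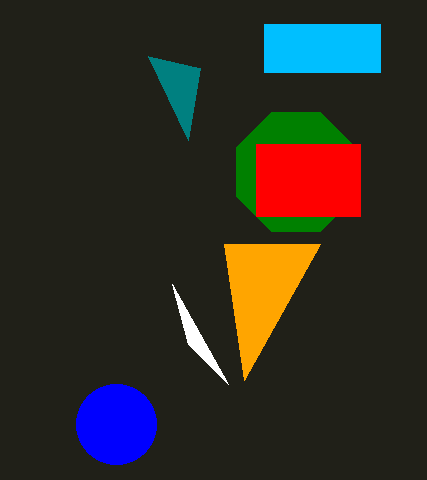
cx_1 = 296, cy_1 = 172, r_1 = 64, x0_2 = 264, y0_2 = 24, x1_2 = 380, y1_2 = 72, x0_3 = 256, y0_3 = 144, x1_3 = 360, y1_3 = 216, x2_4 = 200, y2_4 = 68, x1_5 = 320, y1_5 = 244, x1_6 = 188, y1_6 = 344, cx_7 = 116, cy_7 = 424, r_7 = 40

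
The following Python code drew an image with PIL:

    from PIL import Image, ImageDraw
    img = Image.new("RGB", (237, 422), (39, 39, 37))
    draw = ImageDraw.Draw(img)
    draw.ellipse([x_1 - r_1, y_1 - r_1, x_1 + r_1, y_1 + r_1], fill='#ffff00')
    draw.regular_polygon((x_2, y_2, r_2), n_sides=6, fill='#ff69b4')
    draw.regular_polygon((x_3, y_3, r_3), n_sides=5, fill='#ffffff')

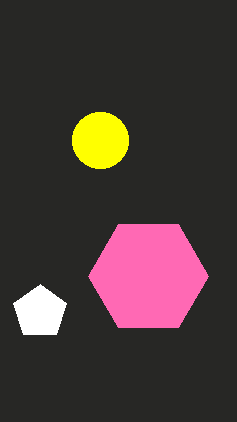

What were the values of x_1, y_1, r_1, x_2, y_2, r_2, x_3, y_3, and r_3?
x_1 = 100, y_1 = 140, r_1 = 28, x_2 = 148, y_2 = 276, r_2 = 60, x_3 = 40, y_3 = 312, r_3 = 28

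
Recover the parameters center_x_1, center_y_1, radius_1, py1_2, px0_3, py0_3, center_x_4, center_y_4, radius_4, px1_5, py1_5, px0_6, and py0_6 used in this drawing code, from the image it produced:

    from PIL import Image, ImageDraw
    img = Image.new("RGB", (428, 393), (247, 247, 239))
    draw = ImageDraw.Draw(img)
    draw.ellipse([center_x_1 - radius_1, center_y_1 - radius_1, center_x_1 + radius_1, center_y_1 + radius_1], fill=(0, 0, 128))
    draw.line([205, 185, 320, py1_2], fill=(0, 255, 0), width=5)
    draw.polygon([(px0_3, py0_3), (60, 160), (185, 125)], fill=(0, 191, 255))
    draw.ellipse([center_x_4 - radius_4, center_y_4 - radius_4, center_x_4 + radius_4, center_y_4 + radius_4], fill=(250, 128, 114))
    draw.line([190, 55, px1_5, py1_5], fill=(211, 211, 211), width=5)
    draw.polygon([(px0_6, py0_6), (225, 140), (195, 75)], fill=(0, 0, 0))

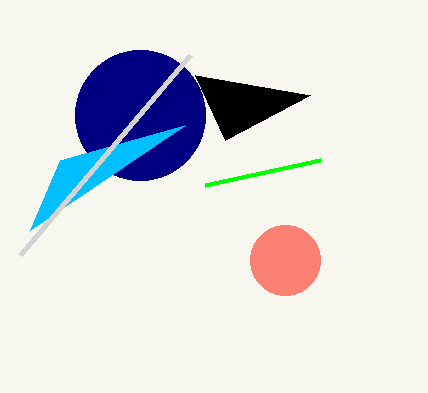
center_x_1 = 140; center_y_1 = 115; radius_1 = 65; py1_2 = 160; px0_3 = 30; py0_3 = 230; center_x_4 = 285; center_y_4 = 260; radius_4 = 35; px1_5 = 20; py1_5 = 255; px0_6 = 310; py0_6 = 95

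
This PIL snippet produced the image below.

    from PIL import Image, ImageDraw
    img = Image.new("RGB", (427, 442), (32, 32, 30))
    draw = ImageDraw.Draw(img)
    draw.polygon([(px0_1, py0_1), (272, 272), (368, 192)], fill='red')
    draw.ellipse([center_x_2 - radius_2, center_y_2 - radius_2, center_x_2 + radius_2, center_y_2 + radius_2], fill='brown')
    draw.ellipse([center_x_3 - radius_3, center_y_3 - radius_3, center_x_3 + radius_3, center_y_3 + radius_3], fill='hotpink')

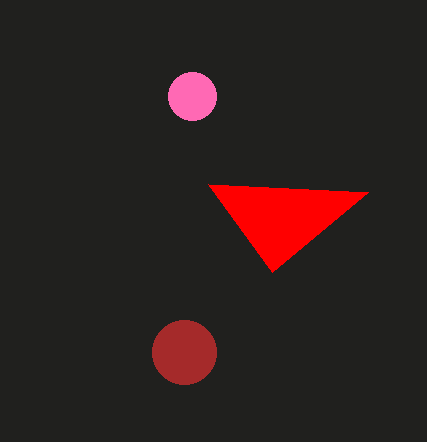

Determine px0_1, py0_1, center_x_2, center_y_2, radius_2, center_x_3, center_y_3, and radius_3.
px0_1 = 208, py0_1 = 184, center_x_2 = 184, center_y_2 = 352, radius_2 = 32, center_x_3 = 192, center_y_3 = 96, radius_3 = 24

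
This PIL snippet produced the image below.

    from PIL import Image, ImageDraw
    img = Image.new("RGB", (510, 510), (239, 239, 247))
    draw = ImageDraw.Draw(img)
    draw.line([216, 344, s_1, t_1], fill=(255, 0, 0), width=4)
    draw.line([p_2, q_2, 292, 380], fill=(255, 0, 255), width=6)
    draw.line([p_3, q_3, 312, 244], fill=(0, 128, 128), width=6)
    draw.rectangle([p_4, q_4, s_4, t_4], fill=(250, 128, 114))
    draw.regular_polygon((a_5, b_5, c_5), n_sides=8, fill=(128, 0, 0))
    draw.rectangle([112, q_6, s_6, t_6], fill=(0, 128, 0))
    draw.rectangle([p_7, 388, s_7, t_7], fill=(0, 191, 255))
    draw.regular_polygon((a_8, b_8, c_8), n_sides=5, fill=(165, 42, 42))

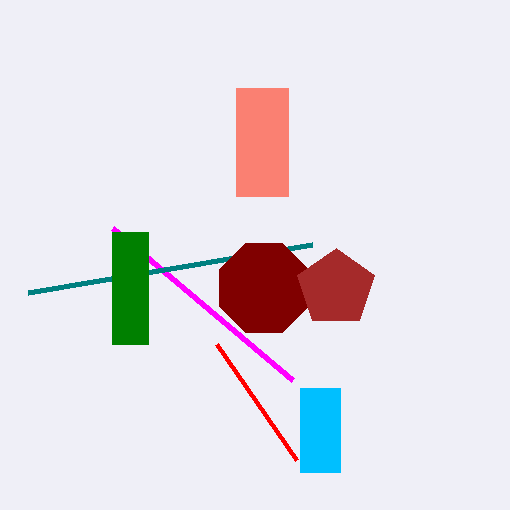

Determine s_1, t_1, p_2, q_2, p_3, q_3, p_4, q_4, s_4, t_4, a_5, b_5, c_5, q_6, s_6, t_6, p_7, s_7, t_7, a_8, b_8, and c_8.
s_1 = 296; t_1 = 460; p_2 = 112; q_2 = 228; p_3 = 28; q_3 = 292; p_4 = 236; q_4 = 88; s_4 = 288; t_4 = 196; a_5 = 264; b_5 = 288; c_5 = 48; q_6 = 232; s_6 = 148; t_6 = 344; p_7 = 300; s_7 = 340; t_7 = 472; a_8 = 336; b_8 = 288; c_8 = 40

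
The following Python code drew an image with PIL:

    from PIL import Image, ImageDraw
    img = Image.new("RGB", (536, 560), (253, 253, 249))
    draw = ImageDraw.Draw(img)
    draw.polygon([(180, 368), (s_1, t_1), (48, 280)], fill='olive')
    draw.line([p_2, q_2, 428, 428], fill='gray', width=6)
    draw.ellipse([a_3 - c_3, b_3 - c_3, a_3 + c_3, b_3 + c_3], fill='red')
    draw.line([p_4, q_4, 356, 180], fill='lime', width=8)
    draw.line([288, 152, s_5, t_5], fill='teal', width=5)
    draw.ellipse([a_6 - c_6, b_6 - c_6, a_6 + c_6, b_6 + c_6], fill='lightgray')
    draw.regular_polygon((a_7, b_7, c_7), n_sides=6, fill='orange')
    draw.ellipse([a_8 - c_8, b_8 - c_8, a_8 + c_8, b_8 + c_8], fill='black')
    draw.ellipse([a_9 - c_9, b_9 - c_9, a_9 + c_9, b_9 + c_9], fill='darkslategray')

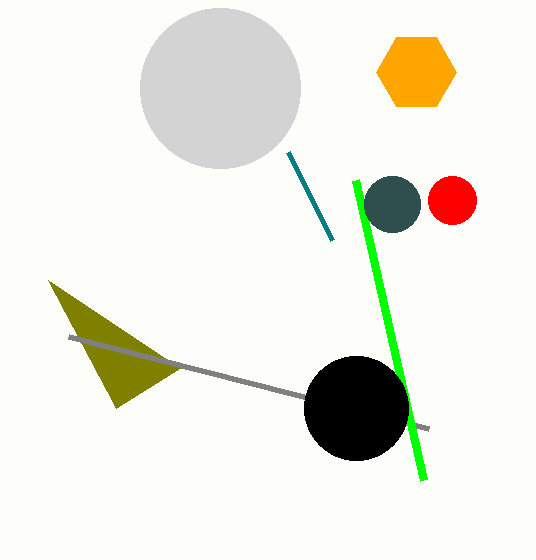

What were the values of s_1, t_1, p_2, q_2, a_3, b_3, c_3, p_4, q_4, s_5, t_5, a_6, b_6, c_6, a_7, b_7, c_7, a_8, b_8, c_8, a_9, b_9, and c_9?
s_1 = 116, t_1 = 408, p_2 = 68, q_2 = 336, a_3 = 452, b_3 = 200, c_3 = 24, p_4 = 424, q_4 = 480, s_5 = 332, t_5 = 240, a_6 = 220, b_6 = 88, c_6 = 80, a_7 = 416, b_7 = 72, c_7 = 40, a_8 = 356, b_8 = 408, c_8 = 52, a_9 = 392, b_9 = 204, c_9 = 28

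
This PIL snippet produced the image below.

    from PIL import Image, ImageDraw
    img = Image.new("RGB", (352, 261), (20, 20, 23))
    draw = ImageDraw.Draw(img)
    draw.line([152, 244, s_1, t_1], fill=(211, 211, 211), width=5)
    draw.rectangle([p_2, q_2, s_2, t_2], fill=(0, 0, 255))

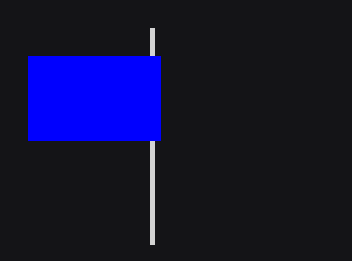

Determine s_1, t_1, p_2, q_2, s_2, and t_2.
s_1 = 152; t_1 = 28; p_2 = 28; q_2 = 56; s_2 = 160; t_2 = 140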